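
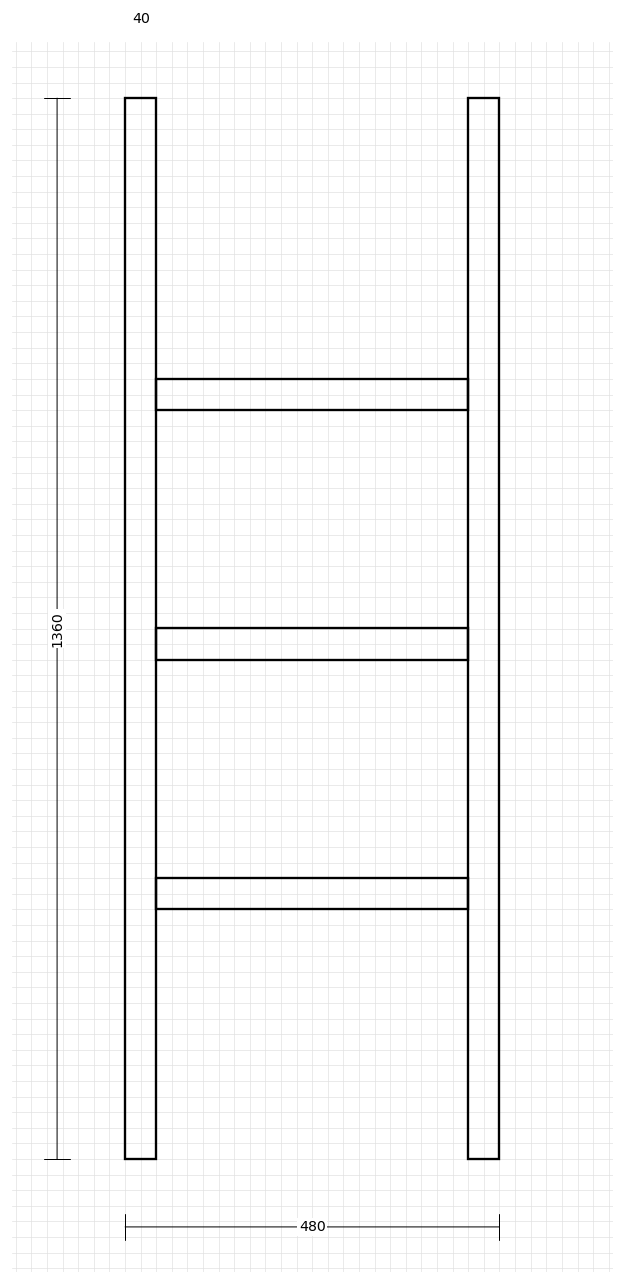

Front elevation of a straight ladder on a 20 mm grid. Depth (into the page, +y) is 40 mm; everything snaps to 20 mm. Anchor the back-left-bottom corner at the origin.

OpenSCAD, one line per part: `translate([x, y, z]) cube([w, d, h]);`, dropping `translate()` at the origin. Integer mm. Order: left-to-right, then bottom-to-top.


cube([40, 40, 1360]);
translate([40, 0, 320]) cube([400, 40, 40]);
translate([40, 0, 640]) cube([400, 40, 40]);
translate([40, 0, 960]) cube([400, 40, 40]);
translate([440, 0, 0]) cube([40, 40, 1360]);


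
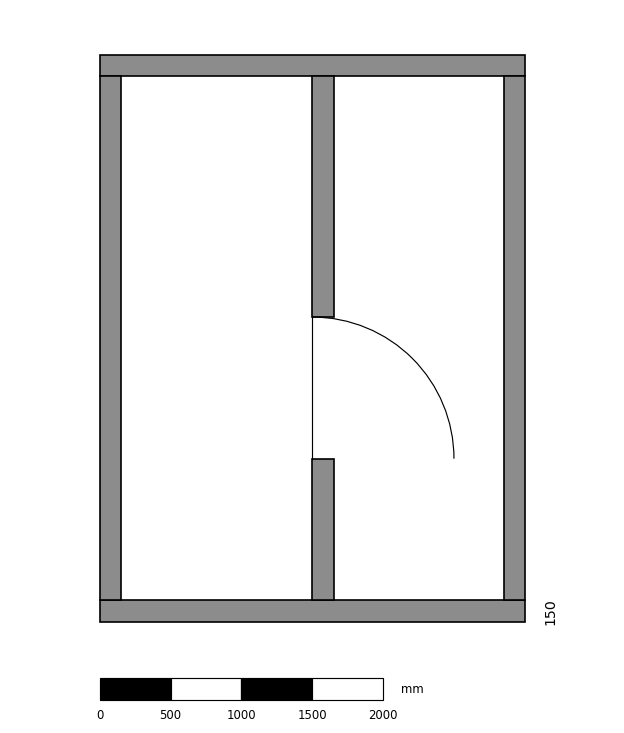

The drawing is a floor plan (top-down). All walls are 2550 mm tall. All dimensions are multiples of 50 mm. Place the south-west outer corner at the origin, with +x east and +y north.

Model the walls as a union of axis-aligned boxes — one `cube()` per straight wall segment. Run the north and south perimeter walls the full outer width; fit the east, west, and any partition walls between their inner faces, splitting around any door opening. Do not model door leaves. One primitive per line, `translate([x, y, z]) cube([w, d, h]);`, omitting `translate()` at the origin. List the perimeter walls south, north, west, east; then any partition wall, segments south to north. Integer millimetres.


cube([3000, 150, 2550]);
translate([0, 3850, 0]) cube([3000, 150, 2550]);
translate([0, 150, 0]) cube([150, 3700, 2550]);
translate([2850, 150, 0]) cube([150, 3700, 2550]);
translate([1500, 150, 0]) cube([150, 1000, 2550]);
translate([1500, 2150, 0]) cube([150, 1700, 2550]);


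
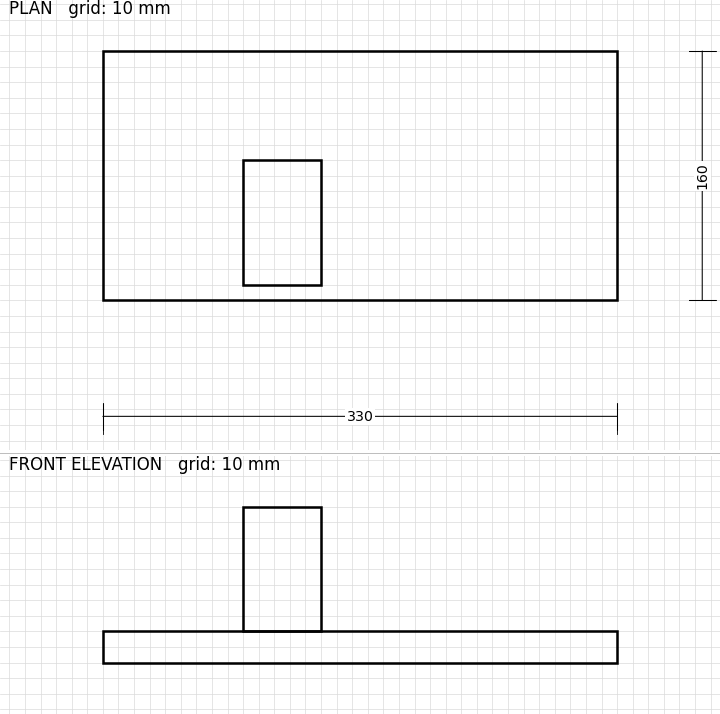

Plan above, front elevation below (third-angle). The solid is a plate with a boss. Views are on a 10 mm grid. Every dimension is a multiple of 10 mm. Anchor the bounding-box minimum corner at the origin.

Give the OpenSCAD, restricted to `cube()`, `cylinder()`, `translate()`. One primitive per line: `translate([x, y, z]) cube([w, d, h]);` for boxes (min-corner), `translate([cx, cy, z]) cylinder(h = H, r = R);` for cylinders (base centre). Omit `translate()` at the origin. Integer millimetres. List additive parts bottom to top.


cube([330, 160, 20]);
translate([90, 10, 20]) cube([50, 80, 80]);


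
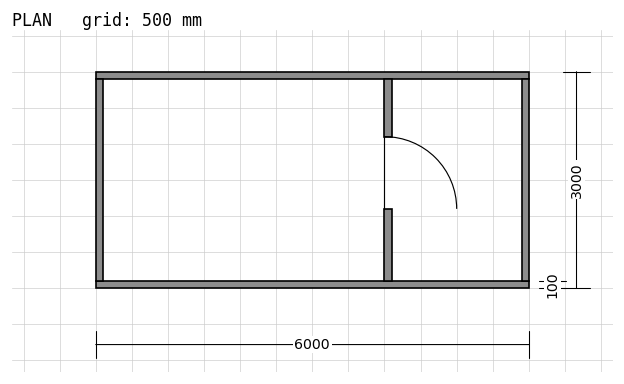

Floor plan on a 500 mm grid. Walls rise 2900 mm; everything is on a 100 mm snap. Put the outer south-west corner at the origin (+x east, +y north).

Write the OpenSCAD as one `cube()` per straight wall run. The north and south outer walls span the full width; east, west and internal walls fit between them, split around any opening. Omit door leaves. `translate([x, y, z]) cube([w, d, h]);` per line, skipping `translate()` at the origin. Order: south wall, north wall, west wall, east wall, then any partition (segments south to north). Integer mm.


cube([6000, 100, 2900]);
translate([0, 2900, 0]) cube([6000, 100, 2900]);
translate([0, 100, 0]) cube([100, 2800, 2900]);
translate([5900, 100, 0]) cube([100, 2800, 2900]);
translate([4000, 100, 0]) cube([100, 1000, 2900]);
translate([4000, 2100, 0]) cube([100, 800, 2900]);


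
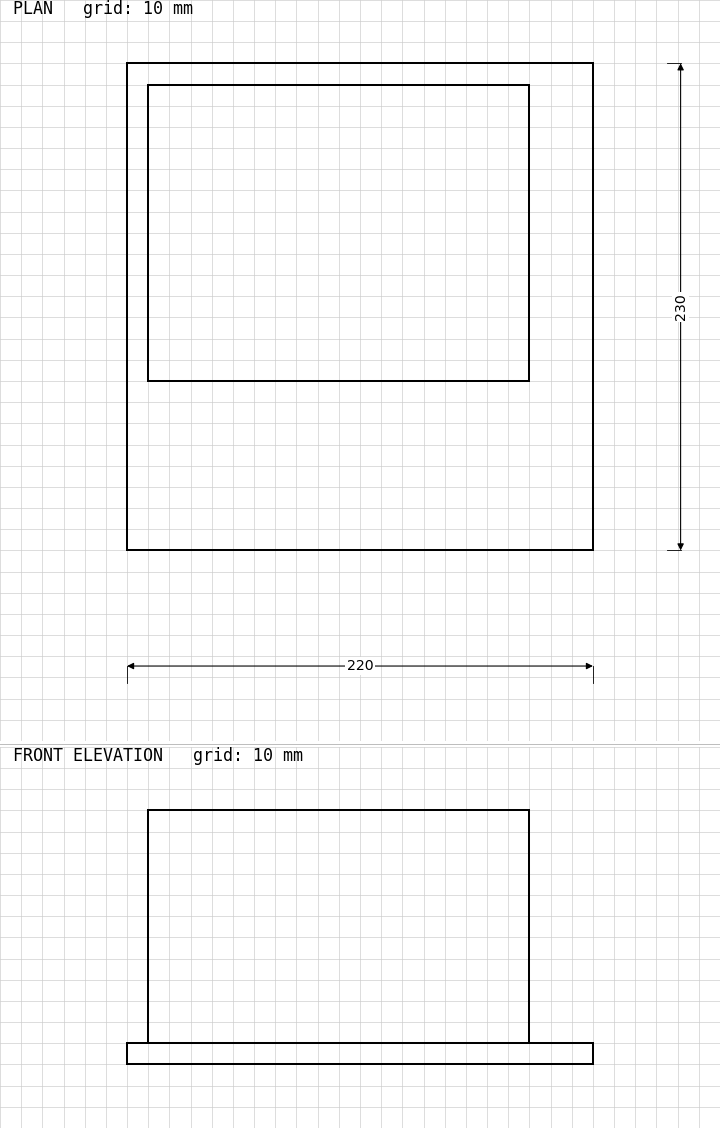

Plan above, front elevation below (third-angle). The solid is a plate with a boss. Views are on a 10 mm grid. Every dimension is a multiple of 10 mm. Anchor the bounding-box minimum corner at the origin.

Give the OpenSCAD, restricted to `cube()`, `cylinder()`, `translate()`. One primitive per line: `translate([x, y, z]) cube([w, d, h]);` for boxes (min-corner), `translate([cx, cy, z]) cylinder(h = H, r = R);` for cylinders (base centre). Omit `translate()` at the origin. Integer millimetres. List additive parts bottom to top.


cube([220, 230, 10]);
translate([10, 80, 10]) cube([180, 140, 110]);


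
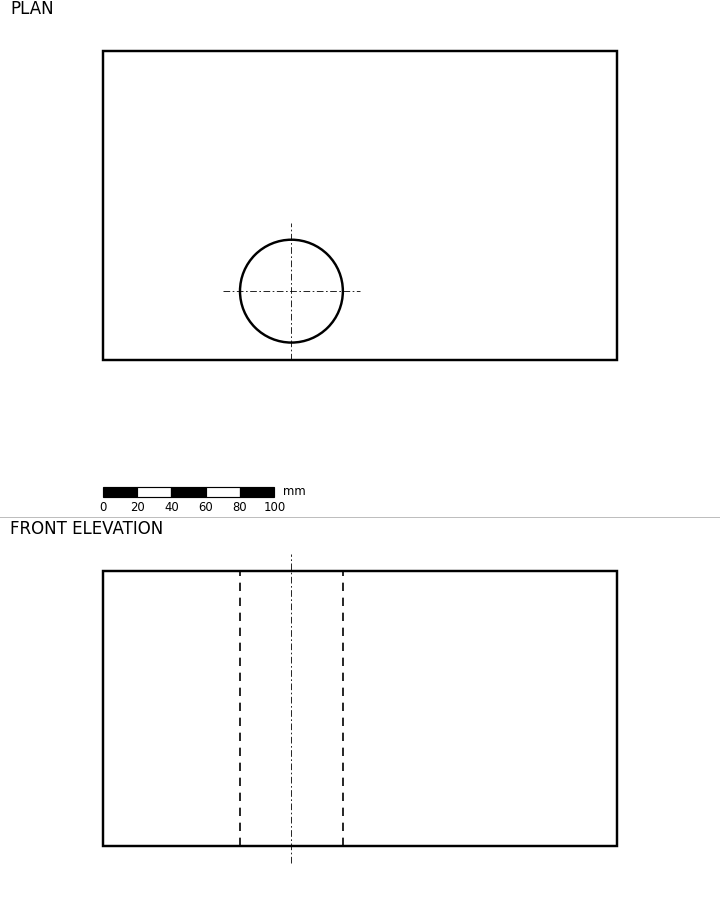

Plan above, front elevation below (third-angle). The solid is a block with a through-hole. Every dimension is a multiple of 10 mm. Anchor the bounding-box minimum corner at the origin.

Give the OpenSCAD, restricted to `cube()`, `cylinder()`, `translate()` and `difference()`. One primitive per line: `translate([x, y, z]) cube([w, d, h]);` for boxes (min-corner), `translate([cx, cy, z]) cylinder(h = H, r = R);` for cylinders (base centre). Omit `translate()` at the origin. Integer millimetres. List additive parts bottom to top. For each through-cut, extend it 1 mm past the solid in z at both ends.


difference() {
  cube([300, 180, 160]);
  translate([110, 40, -1]) cylinder(h = 162, r = 30);
}


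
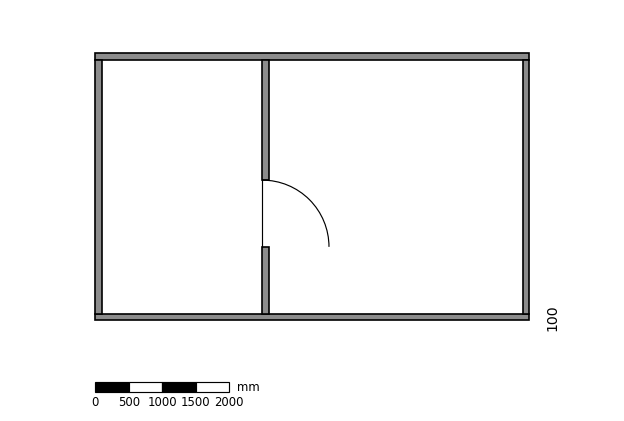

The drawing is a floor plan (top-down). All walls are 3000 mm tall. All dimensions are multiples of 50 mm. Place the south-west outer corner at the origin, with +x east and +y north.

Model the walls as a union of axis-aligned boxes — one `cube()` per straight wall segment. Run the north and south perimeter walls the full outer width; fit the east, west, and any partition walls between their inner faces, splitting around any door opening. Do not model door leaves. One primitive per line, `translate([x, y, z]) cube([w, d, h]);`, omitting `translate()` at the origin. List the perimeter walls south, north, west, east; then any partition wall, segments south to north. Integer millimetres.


cube([6500, 100, 3000]);
translate([0, 3900, 0]) cube([6500, 100, 3000]);
translate([0, 100, 0]) cube([100, 3800, 3000]);
translate([6400, 100, 0]) cube([100, 3800, 3000]);
translate([2500, 100, 0]) cube([100, 1000, 3000]);
translate([2500, 2100, 0]) cube([100, 1800, 3000]);


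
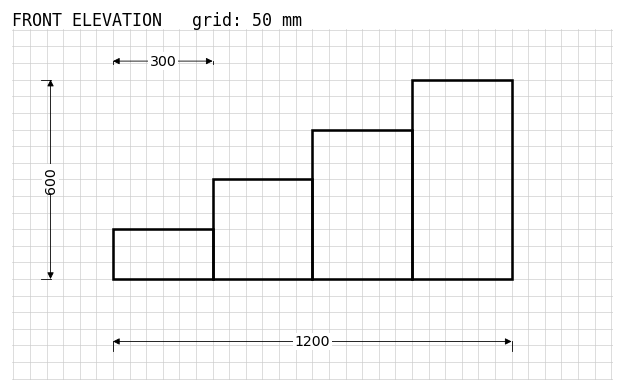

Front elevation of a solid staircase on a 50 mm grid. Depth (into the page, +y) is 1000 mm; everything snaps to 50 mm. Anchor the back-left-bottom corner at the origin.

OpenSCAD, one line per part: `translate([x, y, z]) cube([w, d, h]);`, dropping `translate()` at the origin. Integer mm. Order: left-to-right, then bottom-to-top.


cube([300, 1000, 150]);
translate([300, 0, 0]) cube([300, 1000, 300]);
translate([600, 0, 0]) cube([300, 1000, 450]);
translate([900, 0, 0]) cube([300, 1000, 600]);


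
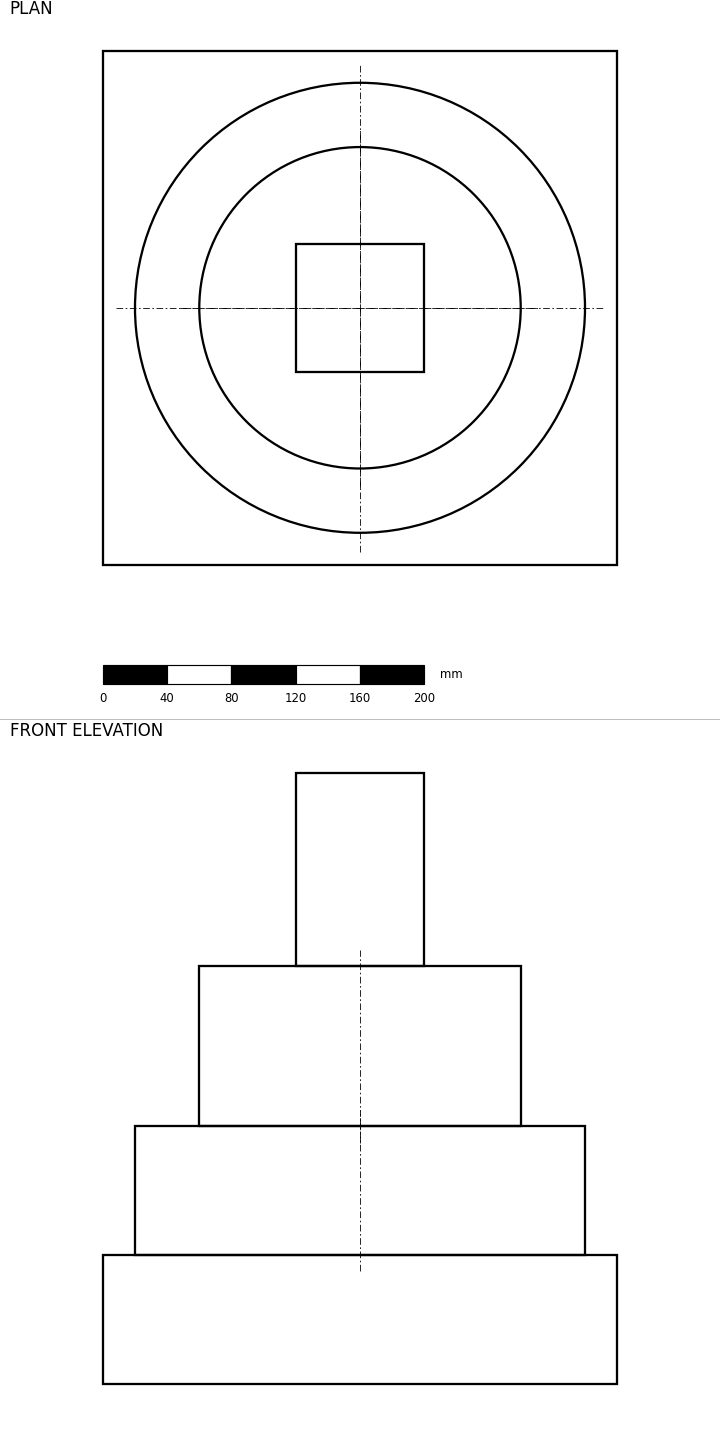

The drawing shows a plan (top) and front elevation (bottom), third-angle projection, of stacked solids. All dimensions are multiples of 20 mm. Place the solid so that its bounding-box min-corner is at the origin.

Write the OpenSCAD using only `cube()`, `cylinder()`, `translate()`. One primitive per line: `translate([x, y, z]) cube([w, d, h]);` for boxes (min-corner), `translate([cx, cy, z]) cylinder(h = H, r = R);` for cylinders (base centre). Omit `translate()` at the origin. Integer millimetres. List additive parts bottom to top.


cube([320, 320, 80]);
translate([160, 160, 80]) cylinder(h = 80, r = 140);
translate([160, 160, 160]) cylinder(h = 100, r = 100);
translate([120, 120, 260]) cube([80, 80, 120]);


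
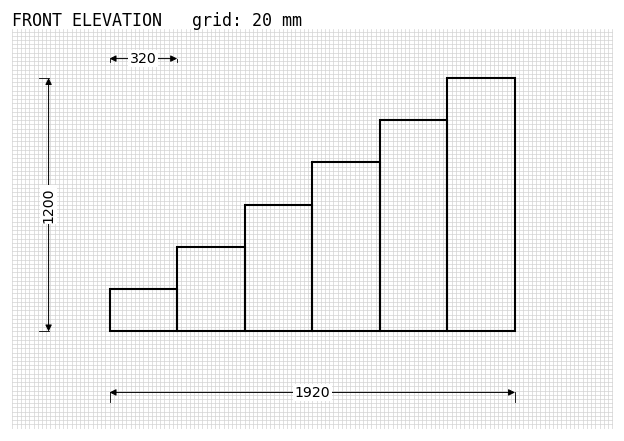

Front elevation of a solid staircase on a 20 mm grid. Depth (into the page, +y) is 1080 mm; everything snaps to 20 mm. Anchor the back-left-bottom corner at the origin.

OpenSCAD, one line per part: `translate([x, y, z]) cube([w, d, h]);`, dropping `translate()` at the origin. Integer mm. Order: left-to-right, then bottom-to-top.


cube([320, 1080, 200]);
translate([320, 0, 0]) cube([320, 1080, 400]);
translate([640, 0, 0]) cube([320, 1080, 600]);
translate([960, 0, 0]) cube([320, 1080, 800]);
translate([1280, 0, 0]) cube([320, 1080, 1000]);
translate([1600, 0, 0]) cube([320, 1080, 1200]);


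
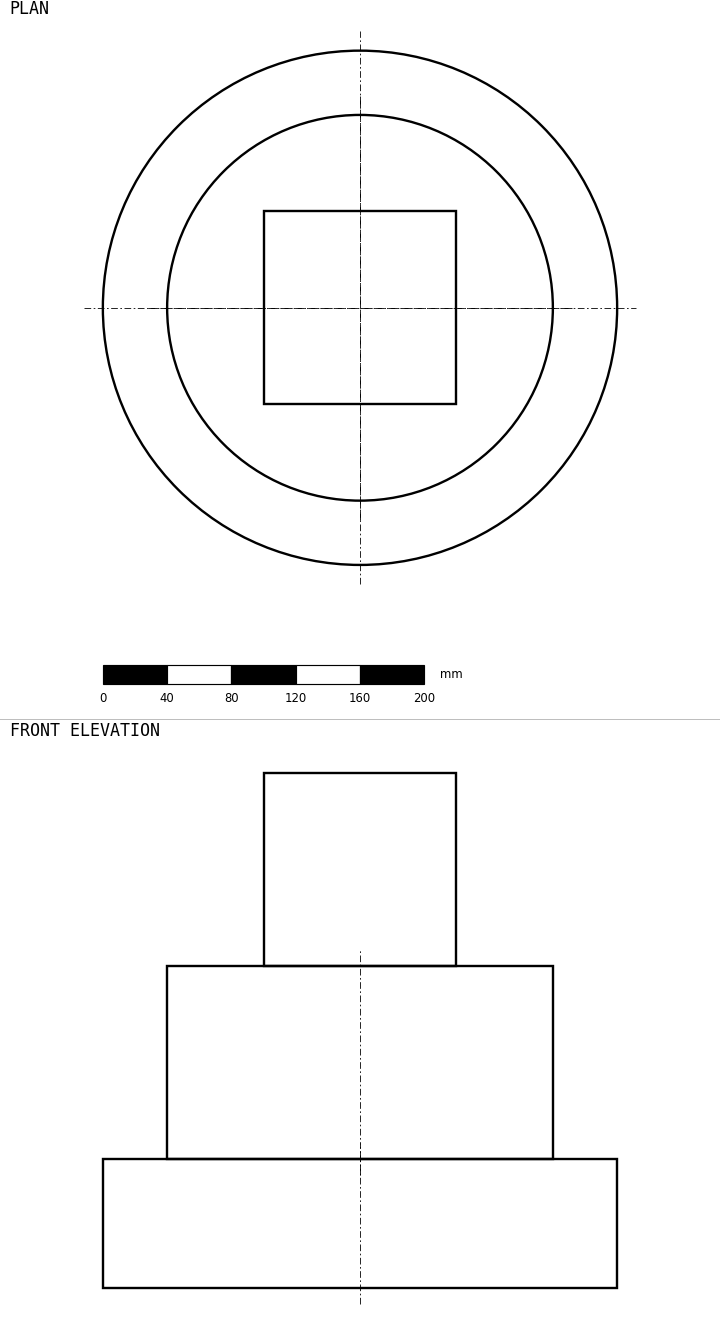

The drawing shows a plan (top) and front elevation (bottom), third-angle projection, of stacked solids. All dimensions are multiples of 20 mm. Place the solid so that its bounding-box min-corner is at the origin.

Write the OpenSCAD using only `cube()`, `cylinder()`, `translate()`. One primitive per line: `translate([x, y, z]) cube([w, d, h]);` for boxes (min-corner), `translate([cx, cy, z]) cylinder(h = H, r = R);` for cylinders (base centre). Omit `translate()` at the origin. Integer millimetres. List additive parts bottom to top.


translate([160, 160, 0]) cylinder(h = 80, r = 160);
translate([160, 160, 80]) cylinder(h = 120, r = 120);
translate([100, 100, 200]) cube([120, 120, 120]);


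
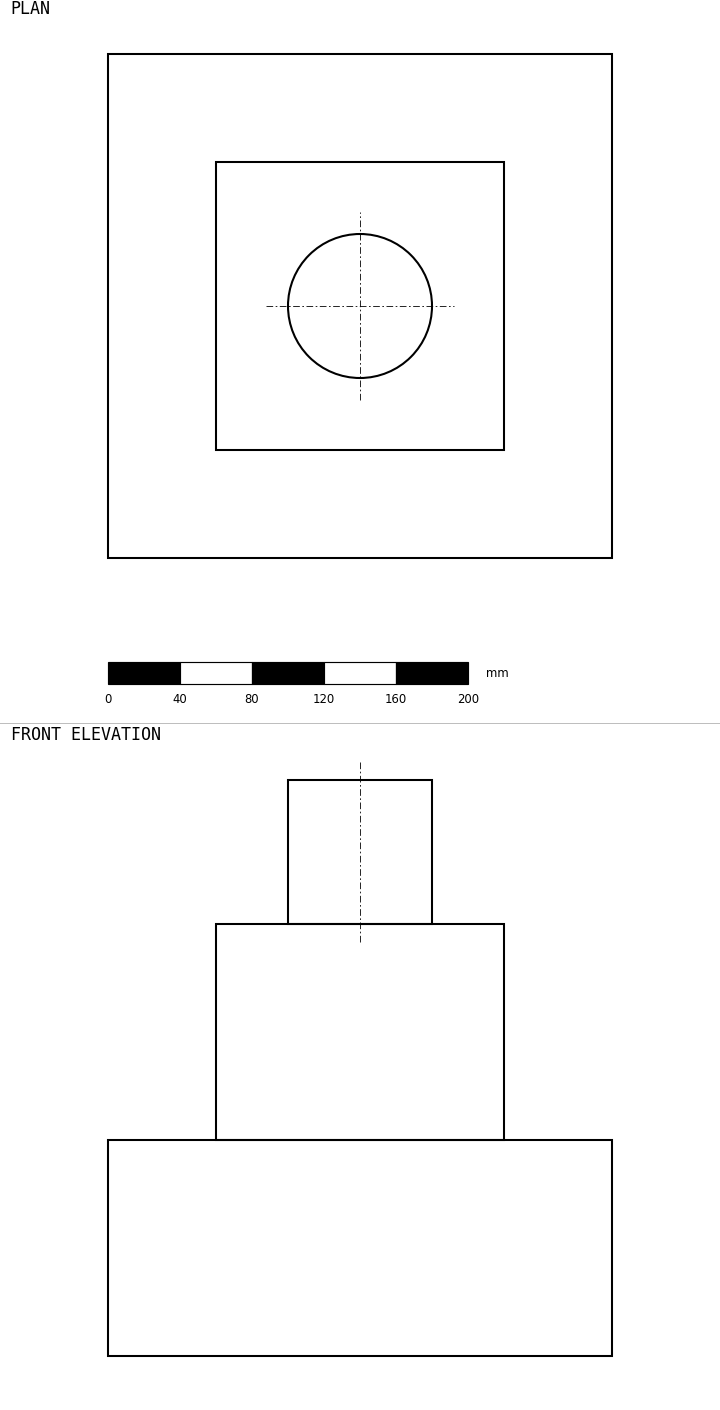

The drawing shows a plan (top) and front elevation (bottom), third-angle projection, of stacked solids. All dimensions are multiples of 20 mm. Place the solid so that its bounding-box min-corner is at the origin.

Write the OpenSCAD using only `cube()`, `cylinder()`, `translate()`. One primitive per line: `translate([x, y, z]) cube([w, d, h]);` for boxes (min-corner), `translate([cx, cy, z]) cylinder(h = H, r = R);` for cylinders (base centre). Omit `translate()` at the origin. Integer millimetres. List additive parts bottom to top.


cube([280, 280, 120]);
translate([60, 60, 120]) cube([160, 160, 120]);
translate([140, 140, 240]) cylinder(h = 80, r = 40);


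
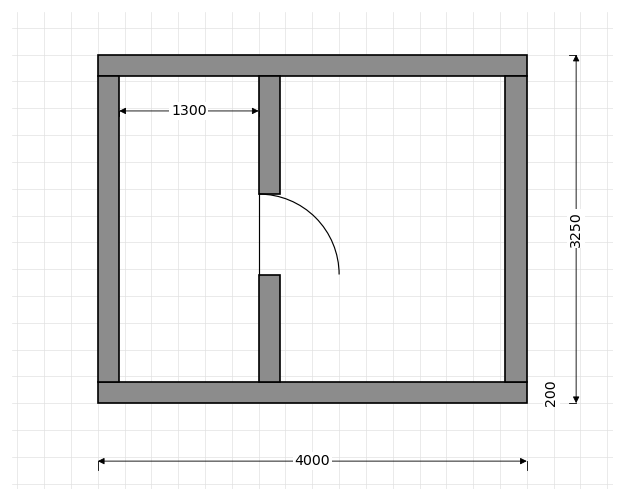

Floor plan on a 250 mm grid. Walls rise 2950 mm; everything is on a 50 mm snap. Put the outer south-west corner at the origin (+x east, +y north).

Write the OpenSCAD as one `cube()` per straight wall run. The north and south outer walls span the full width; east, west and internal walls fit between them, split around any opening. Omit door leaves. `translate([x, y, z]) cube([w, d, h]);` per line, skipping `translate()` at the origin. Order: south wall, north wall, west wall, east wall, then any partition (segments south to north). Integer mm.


cube([4000, 200, 2950]);
translate([0, 3050, 0]) cube([4000, 200, 2950]);
translate([0, 200, 0]) cube([200, 2850, 2950]);
translate([3800, 200, 0]) cube([200, 2850, 2950]);
translate([1500, 200, 0]) cube([200, 1000, 2950]);
translate([1500, 1950, 0]) cube([200, 1100, 2950]);


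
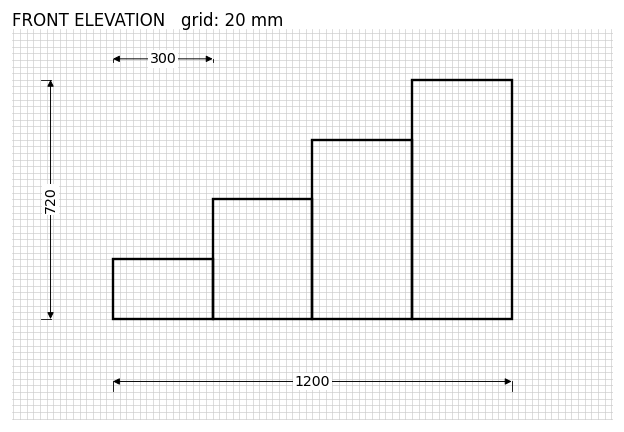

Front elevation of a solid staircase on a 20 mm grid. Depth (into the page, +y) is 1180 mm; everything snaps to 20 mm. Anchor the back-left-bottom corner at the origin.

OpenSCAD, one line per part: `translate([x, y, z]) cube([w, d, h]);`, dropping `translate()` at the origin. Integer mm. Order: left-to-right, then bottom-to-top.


cube([300, 1180, 180]);
translate([300, 0, 0]) cube([300, 1180, 360]);
translate([600, 0, 0]) cube([300, 1180, 540]);
translate([900, 0, 0]) cube([300, 1180, 720]);


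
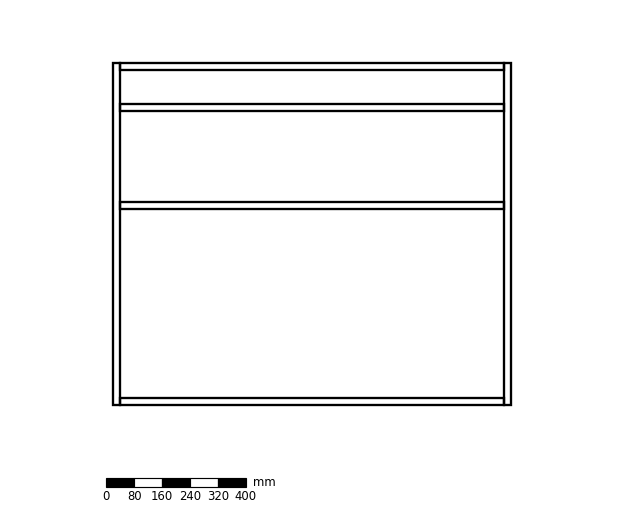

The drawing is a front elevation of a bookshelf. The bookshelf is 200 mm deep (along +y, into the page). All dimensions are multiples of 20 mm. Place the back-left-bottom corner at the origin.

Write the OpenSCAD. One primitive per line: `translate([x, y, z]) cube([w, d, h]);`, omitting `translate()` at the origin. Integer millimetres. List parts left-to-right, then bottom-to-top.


cube([20, 200, 980]);
translate([20, 0, 0]) cube([1100, 200, 20]);
translate([20, 0, 560]) cube([1100, 200, 20]);
translate([20, 0, 840]) cube([1100, 200, 20]);
translate([20, 0, 960]) cube([1100, 200, 20]);
translate([1120, 0, 0]) cube([20, 200, 980]);


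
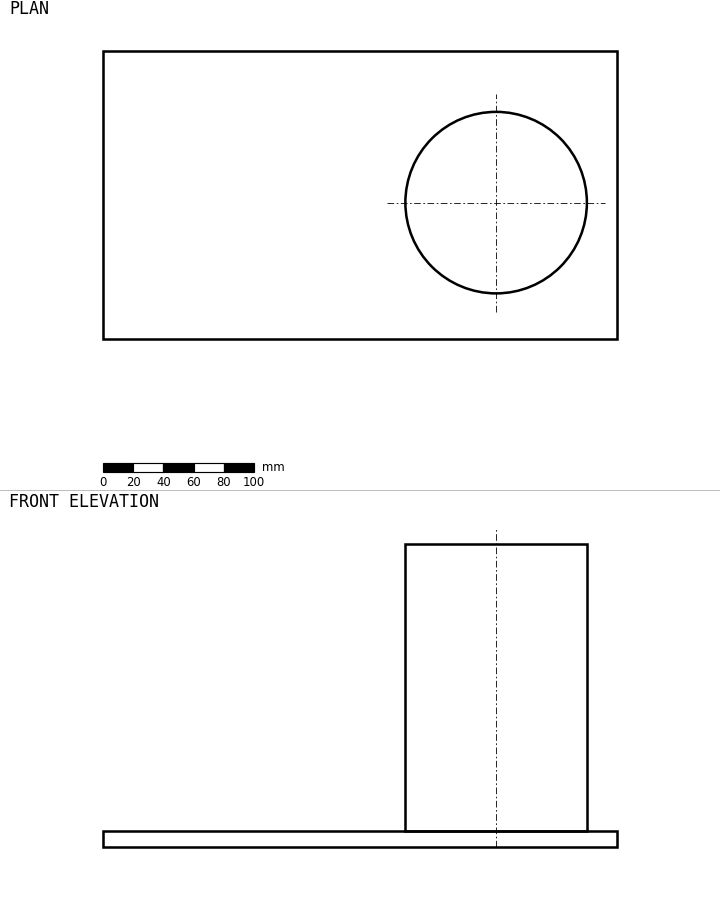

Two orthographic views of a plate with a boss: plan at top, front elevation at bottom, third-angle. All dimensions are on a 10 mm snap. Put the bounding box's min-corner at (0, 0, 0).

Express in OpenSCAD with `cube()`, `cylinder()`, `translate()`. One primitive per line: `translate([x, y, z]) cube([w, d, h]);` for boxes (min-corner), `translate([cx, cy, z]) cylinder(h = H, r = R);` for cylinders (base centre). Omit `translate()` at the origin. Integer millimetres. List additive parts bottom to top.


cube([340, 190, 10]);
translate([260, 90, 10]) cylinder(h = 190, r = 60);


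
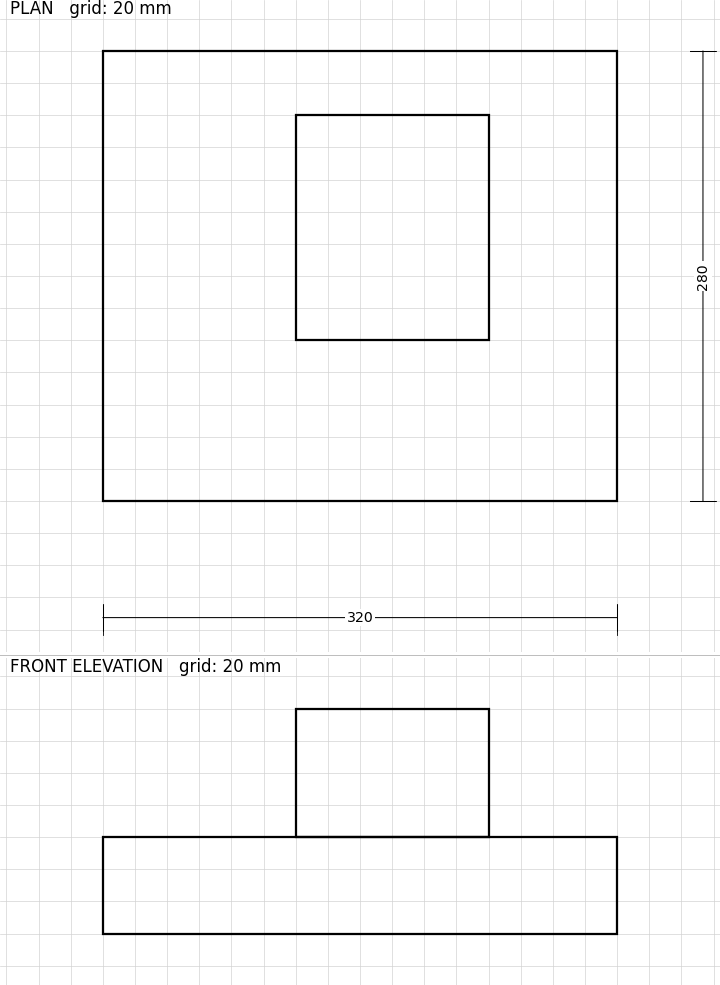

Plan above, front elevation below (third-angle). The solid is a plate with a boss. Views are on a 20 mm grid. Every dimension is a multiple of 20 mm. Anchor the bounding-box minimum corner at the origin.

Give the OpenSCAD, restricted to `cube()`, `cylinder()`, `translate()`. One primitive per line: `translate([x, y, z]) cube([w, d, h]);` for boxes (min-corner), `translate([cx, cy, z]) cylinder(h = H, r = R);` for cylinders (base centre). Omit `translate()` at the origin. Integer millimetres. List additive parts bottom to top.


cube([320, 280, 60]);
translate([120, 100, 60]) cube([120, 140, 80]);


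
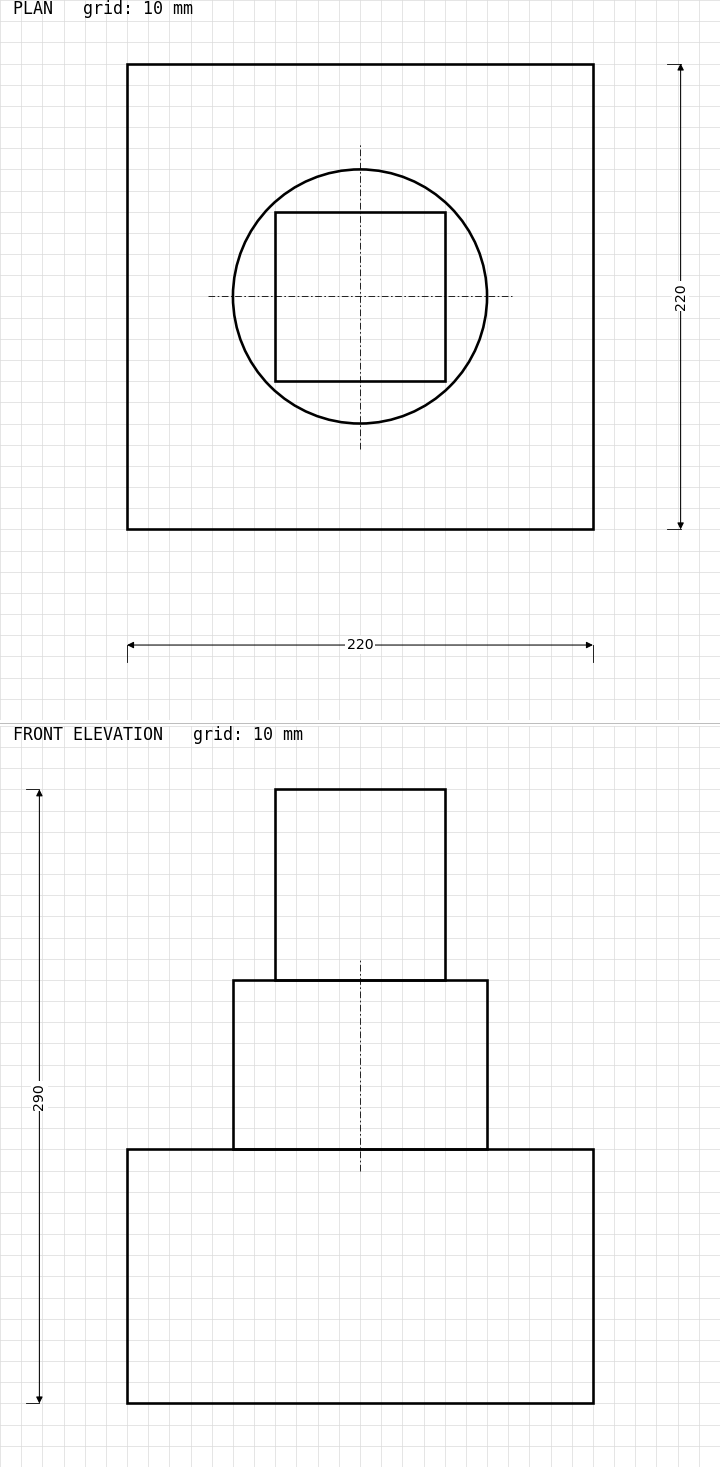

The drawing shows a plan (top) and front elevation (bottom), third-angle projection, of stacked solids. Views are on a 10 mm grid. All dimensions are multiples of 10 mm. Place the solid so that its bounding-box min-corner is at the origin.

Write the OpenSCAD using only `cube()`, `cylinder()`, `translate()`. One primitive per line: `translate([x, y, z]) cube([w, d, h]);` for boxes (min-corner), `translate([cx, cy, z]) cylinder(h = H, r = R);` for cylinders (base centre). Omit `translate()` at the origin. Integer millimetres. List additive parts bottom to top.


cube([220, 220, 120]);
translate([110, 110, 120]) cylinder(h = 80, r = 60);
translate([70, 70, 200]) cube([80, 80, 90]);


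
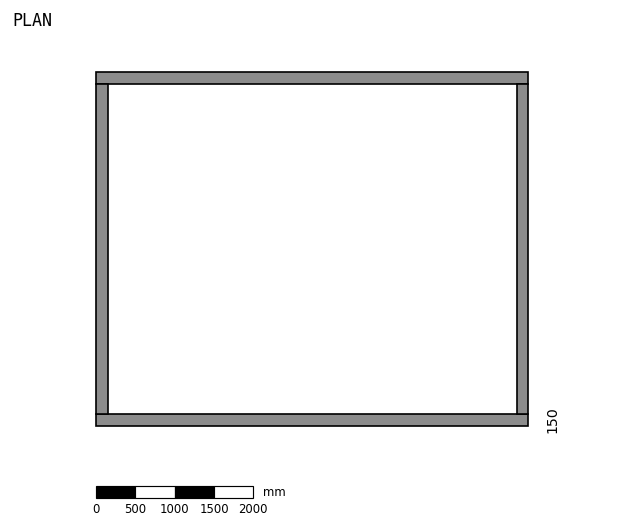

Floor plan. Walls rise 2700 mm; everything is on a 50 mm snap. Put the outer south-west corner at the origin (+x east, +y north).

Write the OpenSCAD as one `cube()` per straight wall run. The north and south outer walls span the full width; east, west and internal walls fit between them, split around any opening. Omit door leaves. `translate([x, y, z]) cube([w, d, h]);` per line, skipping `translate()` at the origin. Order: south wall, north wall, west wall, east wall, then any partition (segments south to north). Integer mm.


cube([5500, 150, 2700]);
translate([0, 4350, 0]) cube([5500, 150, 2700]);
translate([0, 150, 0]) cube([150, 4200, 2700]);
translate([5350, 150, 0]) cube([150, 4200, 2700]);


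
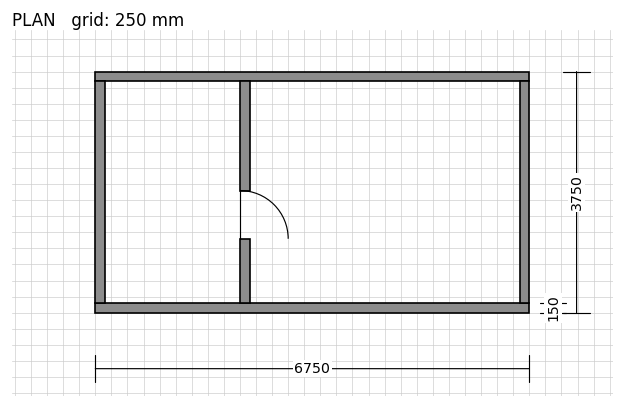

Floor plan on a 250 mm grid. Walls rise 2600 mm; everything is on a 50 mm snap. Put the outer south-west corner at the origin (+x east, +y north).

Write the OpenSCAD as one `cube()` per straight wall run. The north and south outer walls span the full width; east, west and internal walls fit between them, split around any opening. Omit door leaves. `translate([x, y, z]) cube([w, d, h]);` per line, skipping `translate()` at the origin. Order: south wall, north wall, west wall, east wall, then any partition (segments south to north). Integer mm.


cube([6750, 150, 2600]);
translate([0, 3600, 0]) cube([6750, 150, 2600]);
translate([0, 150, 0]) cube([150, 3450, 2600]);
translate([6600, 150, 0]) cube([150, 3450, 2600]);
translate([2250, 150, 0]) cube([150, 1000, 2600]);
translate([2250, 1900, 0]) cube([150, 1700, 2600]);


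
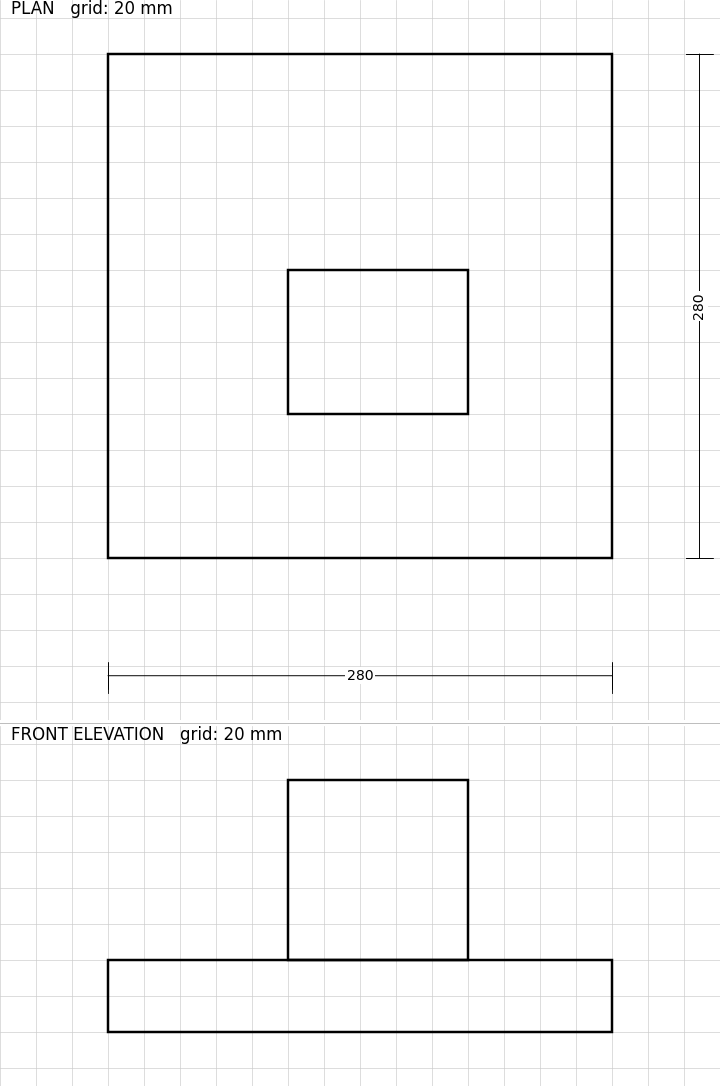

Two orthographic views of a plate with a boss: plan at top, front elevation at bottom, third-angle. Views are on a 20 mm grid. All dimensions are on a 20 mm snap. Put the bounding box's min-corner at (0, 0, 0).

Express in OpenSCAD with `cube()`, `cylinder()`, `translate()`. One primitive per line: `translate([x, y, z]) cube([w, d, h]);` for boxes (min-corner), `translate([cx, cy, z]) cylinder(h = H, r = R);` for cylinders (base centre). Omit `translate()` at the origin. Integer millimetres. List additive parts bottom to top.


cube([280, 280, 40]);
translate([100, 80, 40]) cube([100, 80, 100]);


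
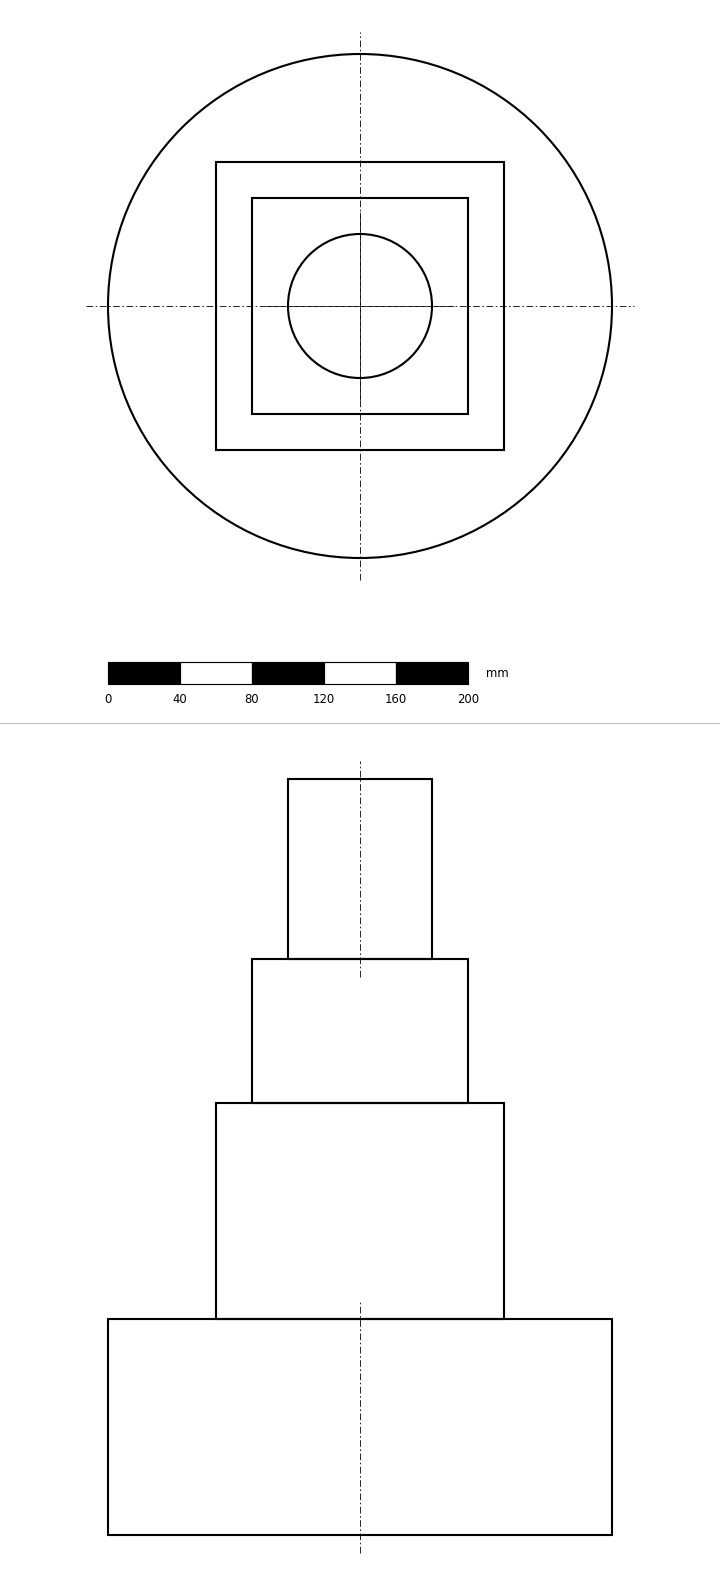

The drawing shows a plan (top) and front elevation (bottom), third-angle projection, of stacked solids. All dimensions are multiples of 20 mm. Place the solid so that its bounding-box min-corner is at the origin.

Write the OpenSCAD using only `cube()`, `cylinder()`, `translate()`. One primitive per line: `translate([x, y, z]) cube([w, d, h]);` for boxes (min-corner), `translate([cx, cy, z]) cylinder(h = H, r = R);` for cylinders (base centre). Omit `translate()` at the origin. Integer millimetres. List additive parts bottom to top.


translate([140, 140, 0]) cylinder(h = 120, r = 140);
translate([60, 60, 120]) cube([160, 160, 120]);
translate([80, 80, 240]) cube([120, 120, 80]);
translate([140, 140, 320]) cylinder(h = 100, r = 40);


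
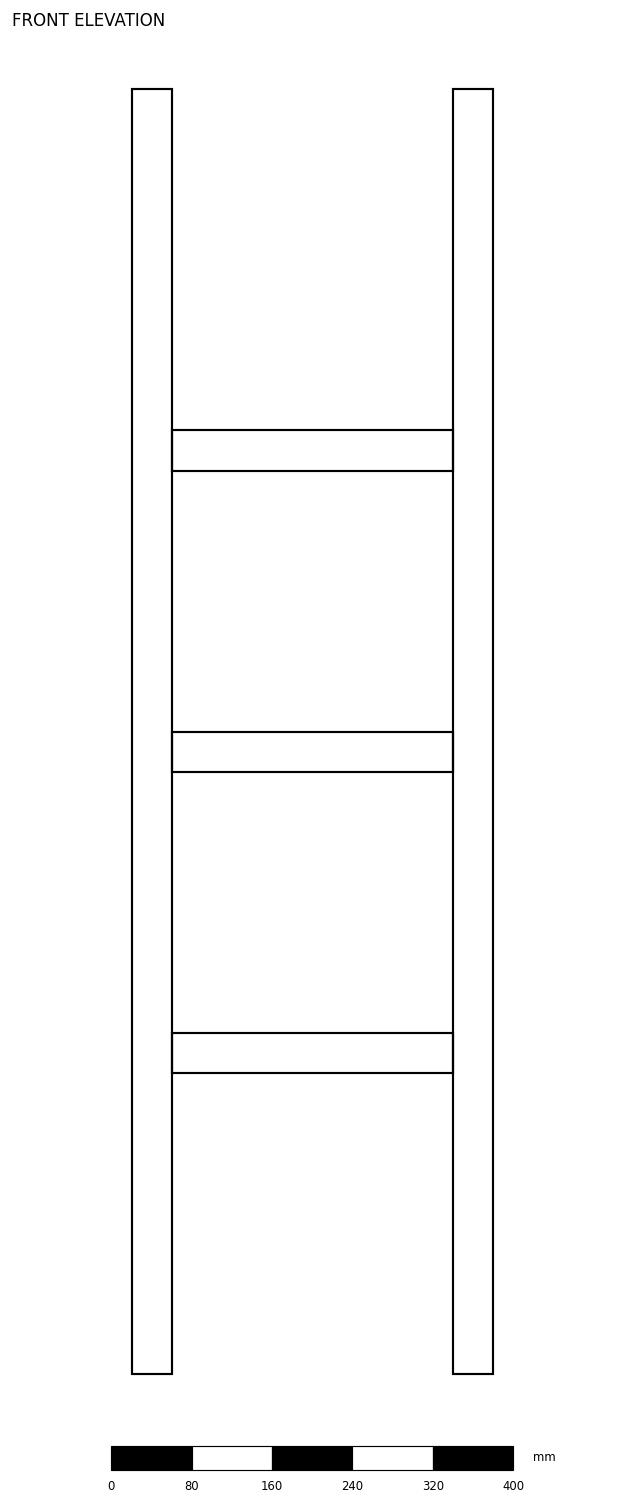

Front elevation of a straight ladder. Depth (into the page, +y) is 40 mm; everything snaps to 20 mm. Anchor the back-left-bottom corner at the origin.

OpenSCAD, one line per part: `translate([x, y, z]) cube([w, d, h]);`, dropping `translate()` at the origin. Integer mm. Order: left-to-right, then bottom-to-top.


cube([40, 40, 1280]);
translate([40, 0, 300]) cube([280, 40, 40]);
translate([40, 0, 600]) cube([280, 40, 40]);
translate([40, 0, 900]) cube([280, 40, 40]);
translate([320, 0, 0]) cube([40, 40, 1280]);


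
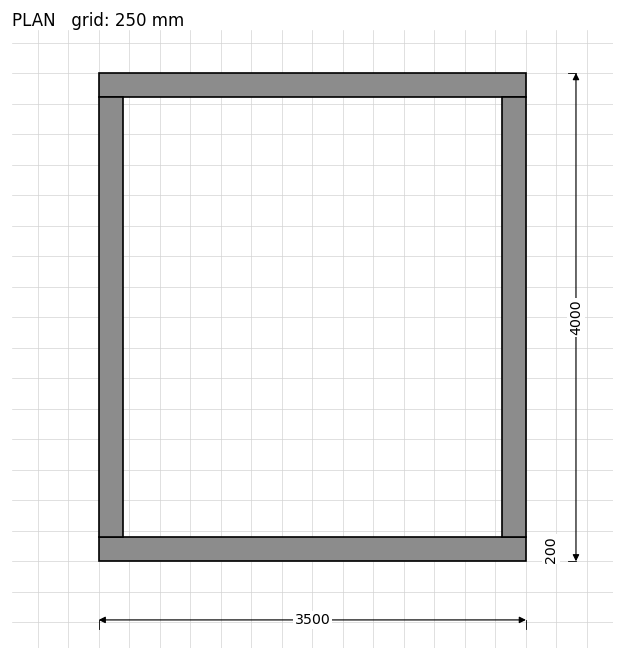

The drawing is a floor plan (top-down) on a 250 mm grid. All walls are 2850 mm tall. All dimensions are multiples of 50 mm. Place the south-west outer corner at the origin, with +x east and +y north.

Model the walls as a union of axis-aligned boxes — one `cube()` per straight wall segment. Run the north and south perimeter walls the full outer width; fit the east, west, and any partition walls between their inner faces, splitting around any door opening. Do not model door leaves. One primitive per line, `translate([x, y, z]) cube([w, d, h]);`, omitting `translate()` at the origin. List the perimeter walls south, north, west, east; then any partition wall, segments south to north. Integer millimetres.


cube([3500, 200, 2850]);
translate([0, 3800, 0]) cube([3500, 200, 2850]);
translate([0, 200, 0]) cube([200, 3600, 2850]);
translate([3300, 200, 0]) cube([200, 3600, 2850]);


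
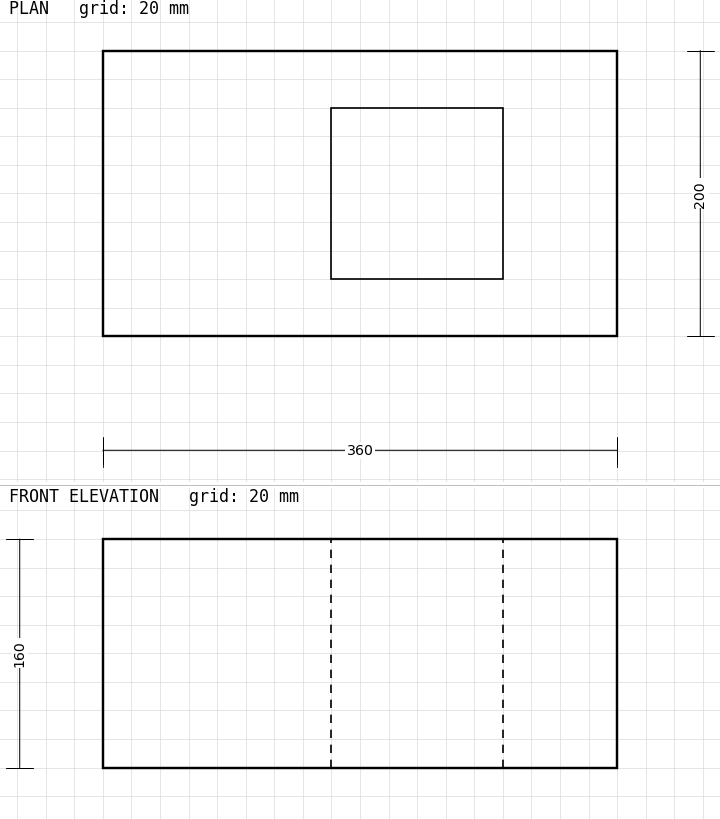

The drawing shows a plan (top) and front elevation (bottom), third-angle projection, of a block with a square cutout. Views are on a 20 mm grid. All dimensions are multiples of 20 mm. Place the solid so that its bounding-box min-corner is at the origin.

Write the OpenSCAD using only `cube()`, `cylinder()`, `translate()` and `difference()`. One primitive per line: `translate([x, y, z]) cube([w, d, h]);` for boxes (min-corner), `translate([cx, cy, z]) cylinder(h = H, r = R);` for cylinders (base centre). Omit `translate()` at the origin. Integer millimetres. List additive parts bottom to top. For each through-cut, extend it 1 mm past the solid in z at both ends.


difference() {
  cube([360, 200, 160]);
  translate([160, 40, -1]) cube([120, 120, 162]);
}


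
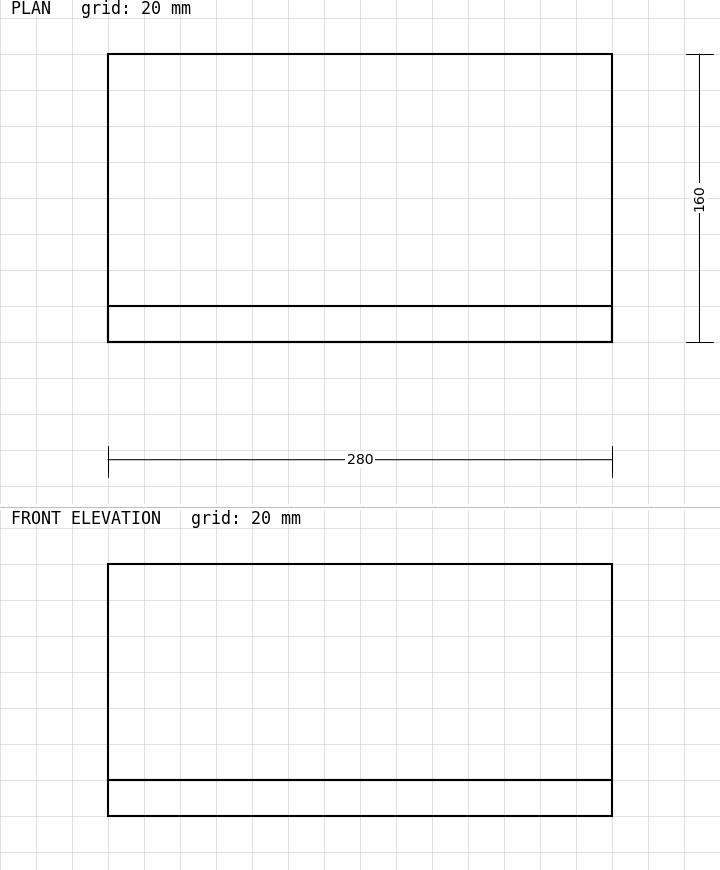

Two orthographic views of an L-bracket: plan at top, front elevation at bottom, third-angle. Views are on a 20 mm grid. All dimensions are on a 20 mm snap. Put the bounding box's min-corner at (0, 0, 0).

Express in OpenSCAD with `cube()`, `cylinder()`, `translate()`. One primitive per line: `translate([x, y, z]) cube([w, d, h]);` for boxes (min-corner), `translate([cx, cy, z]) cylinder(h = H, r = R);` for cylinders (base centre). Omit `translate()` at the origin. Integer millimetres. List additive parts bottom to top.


cube([280, 160, 20]);
translate([0, 0, 20]) cube([280, 20, 120]);


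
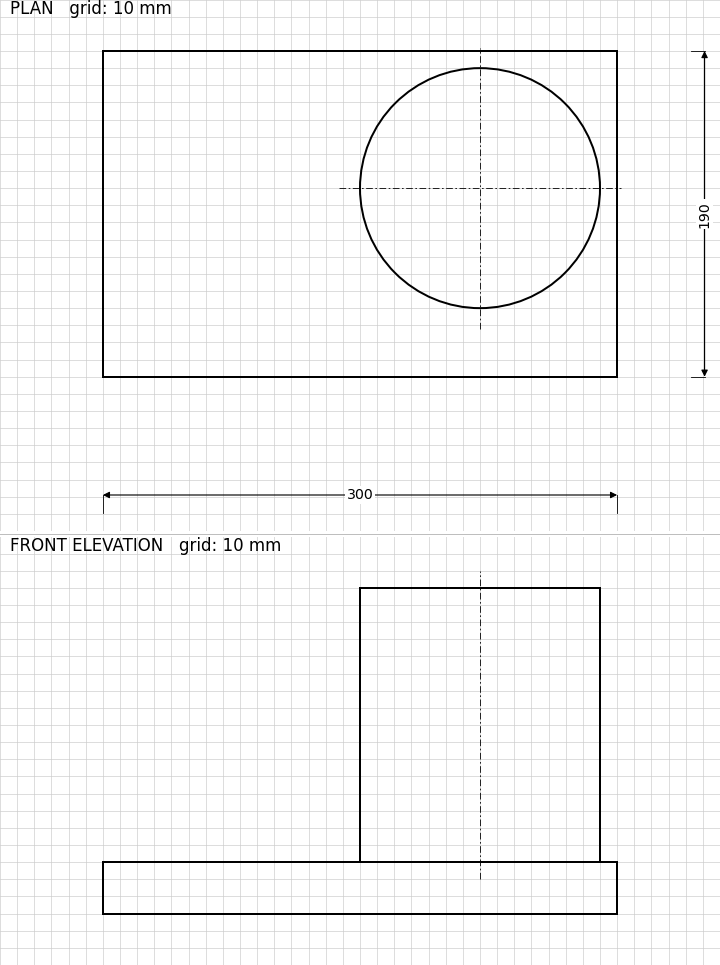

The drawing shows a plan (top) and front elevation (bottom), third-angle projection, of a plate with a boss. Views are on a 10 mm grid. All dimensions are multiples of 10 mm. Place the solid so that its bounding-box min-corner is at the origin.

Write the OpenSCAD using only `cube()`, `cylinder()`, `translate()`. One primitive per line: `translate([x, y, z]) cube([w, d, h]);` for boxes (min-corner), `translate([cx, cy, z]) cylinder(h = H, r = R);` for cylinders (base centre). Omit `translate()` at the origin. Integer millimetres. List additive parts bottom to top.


cube([300, 190, 30]);
translate([220, 110, 30]) cylinder(h = 160, r = 70);


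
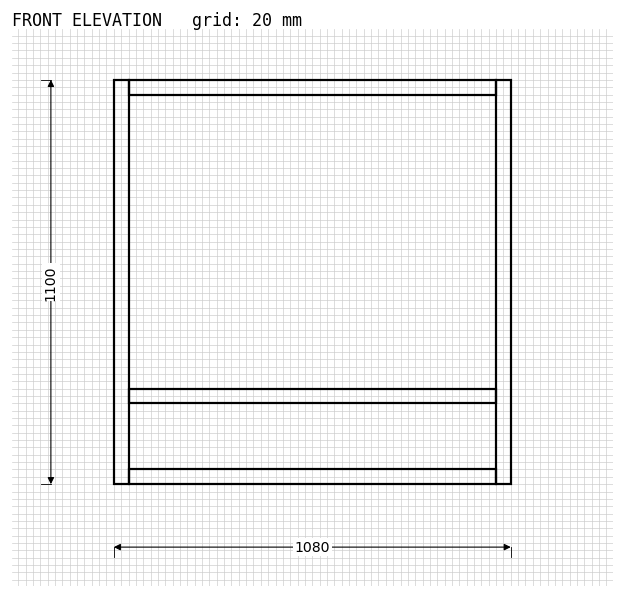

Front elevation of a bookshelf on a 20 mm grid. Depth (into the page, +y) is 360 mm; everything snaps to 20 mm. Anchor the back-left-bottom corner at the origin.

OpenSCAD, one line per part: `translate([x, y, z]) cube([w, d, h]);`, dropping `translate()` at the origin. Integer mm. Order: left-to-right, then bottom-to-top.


cube([40, 360, 1100]);
translate([40, 0, 0]) cube([1000, 360, 40]);
translate([40, 0, 220]) cube([1000, 360, 40]);
translate([40, 0, 1060]) cube([1000, 360, 40]);
translate([1040, 0, 0]) cube([40, 360, 1100]);


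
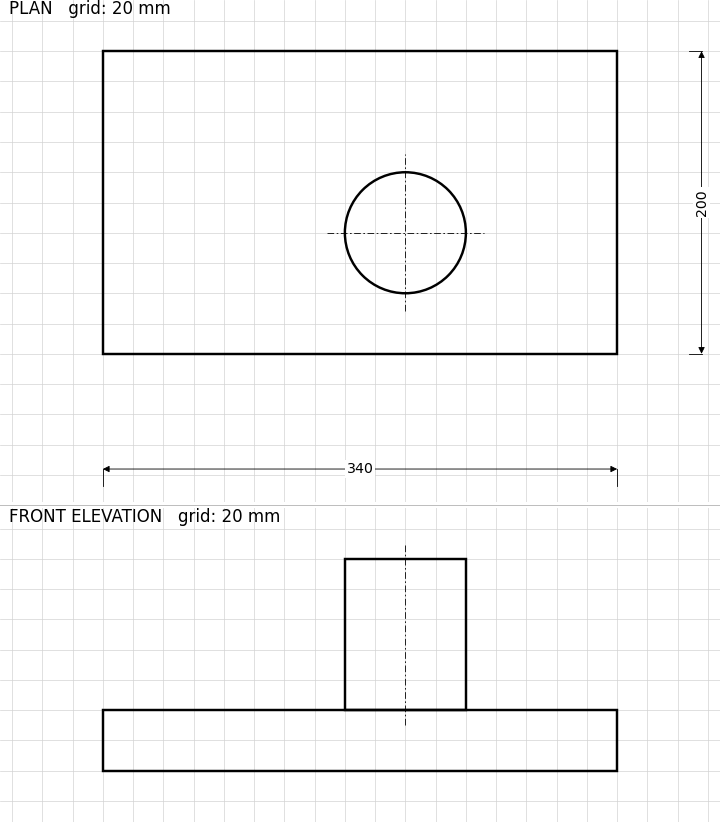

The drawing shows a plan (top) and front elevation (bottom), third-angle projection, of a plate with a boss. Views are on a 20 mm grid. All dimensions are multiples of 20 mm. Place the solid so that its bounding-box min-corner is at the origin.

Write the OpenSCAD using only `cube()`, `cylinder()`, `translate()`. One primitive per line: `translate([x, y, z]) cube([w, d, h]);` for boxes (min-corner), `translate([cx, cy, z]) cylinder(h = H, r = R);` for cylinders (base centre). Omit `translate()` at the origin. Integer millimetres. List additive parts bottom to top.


cube([340, 200, 40]);
translate([200, 80, 40]) cylinder(h = 100, r = 40);


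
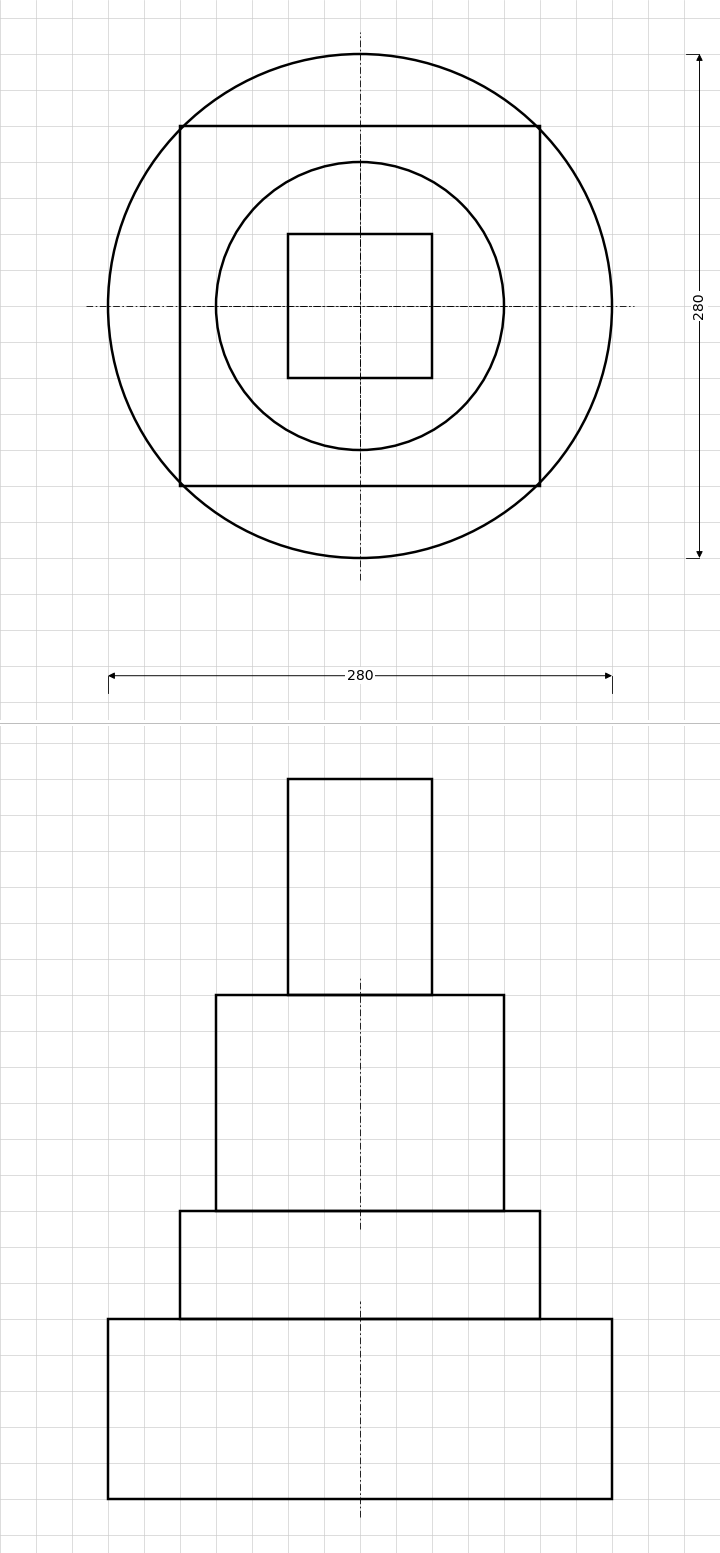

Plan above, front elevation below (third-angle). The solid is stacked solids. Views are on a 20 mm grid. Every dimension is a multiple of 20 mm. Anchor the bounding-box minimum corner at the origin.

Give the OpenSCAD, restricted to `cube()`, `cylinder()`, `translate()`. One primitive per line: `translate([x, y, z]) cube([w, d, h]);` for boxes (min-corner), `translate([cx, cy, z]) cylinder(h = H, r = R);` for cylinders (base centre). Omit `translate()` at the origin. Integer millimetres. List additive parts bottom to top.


translate([140, 140, 0]) cylinder(h = 100, r = 140);
translate([40, 40, 100]) cube([200, 200, 60]);
translate([140, 140, 160]) cylinder(h = 120, r = 80);
translate([100, 100, 280]) cube([80, 80, 120]);


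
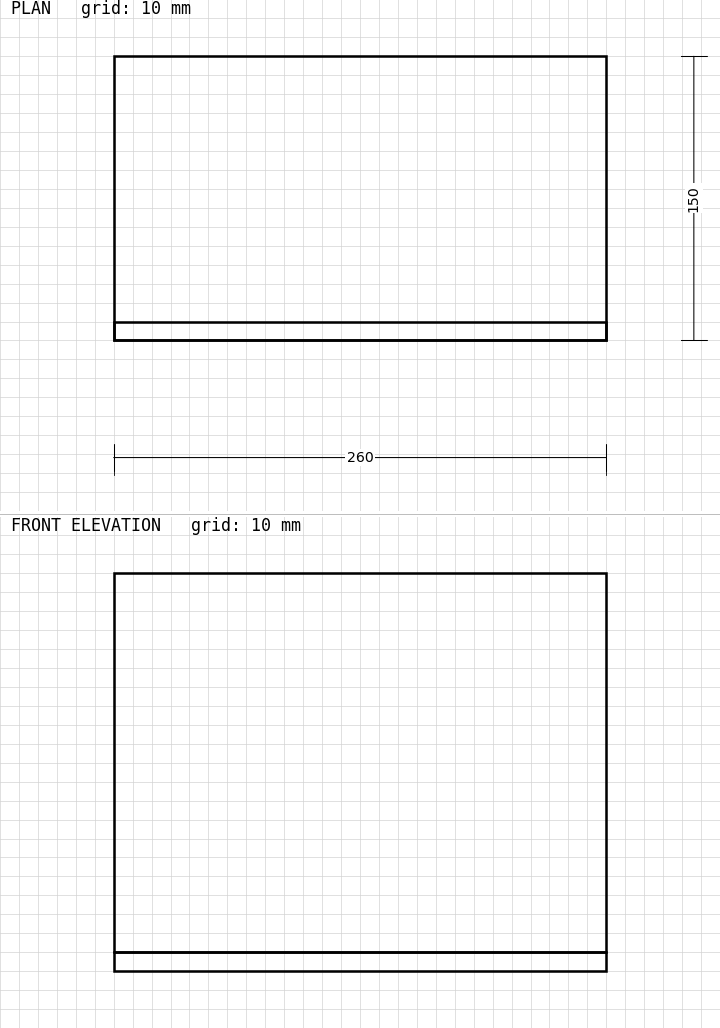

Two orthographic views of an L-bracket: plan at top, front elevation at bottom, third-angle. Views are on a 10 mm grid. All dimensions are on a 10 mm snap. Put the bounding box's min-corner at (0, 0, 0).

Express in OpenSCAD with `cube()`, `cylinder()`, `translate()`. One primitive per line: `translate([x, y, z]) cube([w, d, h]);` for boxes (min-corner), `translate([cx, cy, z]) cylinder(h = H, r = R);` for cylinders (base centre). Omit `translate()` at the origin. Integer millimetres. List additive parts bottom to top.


cube([260, 150, 10]);
translate([0, 0, 10]) cube([260, 10, 200]);


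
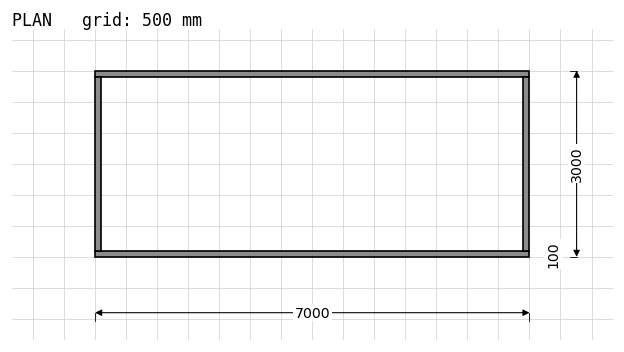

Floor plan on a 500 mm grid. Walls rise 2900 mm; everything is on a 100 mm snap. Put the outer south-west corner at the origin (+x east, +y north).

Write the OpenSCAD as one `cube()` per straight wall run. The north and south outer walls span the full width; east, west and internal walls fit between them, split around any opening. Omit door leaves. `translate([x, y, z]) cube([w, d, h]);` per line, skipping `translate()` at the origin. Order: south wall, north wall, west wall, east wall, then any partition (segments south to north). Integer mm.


cube([7000, 100, 2900]);
translate([0, 2900, 0]) cube([7000, 100, 2900]);
translate([0, 100, 0]) cube([100, 2800, 2900]);
translate([6900, 100, 0]) cube([100, 2800, 2900]);


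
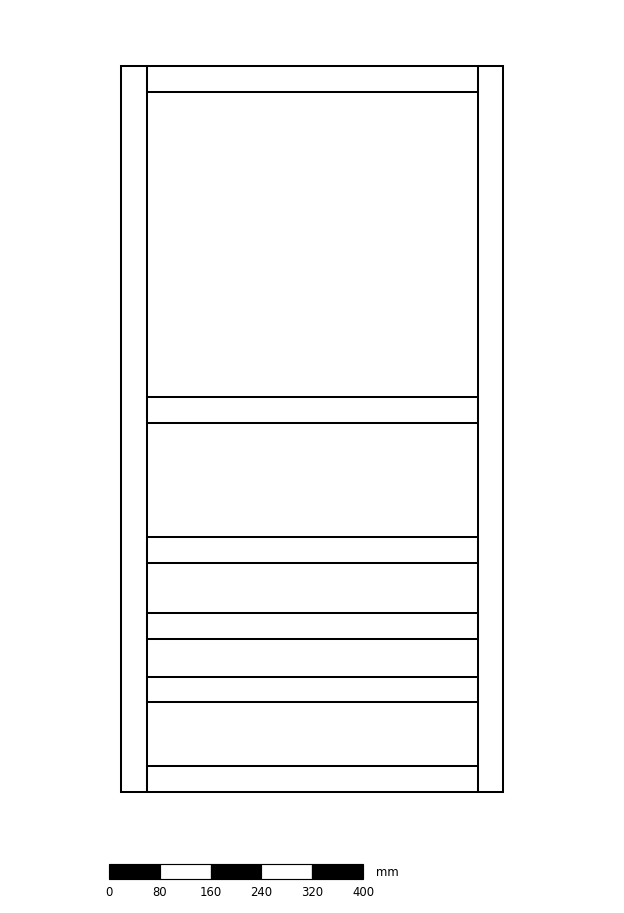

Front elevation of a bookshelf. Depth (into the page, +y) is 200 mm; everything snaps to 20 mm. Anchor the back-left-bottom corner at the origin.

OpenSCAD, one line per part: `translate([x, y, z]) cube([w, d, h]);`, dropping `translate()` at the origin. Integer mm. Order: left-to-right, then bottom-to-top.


cube([40, 200, 1140]);
translate([40, 0, 0]) cube([520, 200, 40]);
translate([40, 0, 140]) cube([520, 200, 40]);
translate([40, 0, 240]) cube([520, 200, 40]);
translate([40, 0, 360]) cube([520, 200, 40]);
translate([40, 0, 580]) cube([520, 200, 40]);
translate([40, 0, 1100]) cube([520, 200, 40]);
translate([560, 0, 0]) cube([40, 200, 1140]);


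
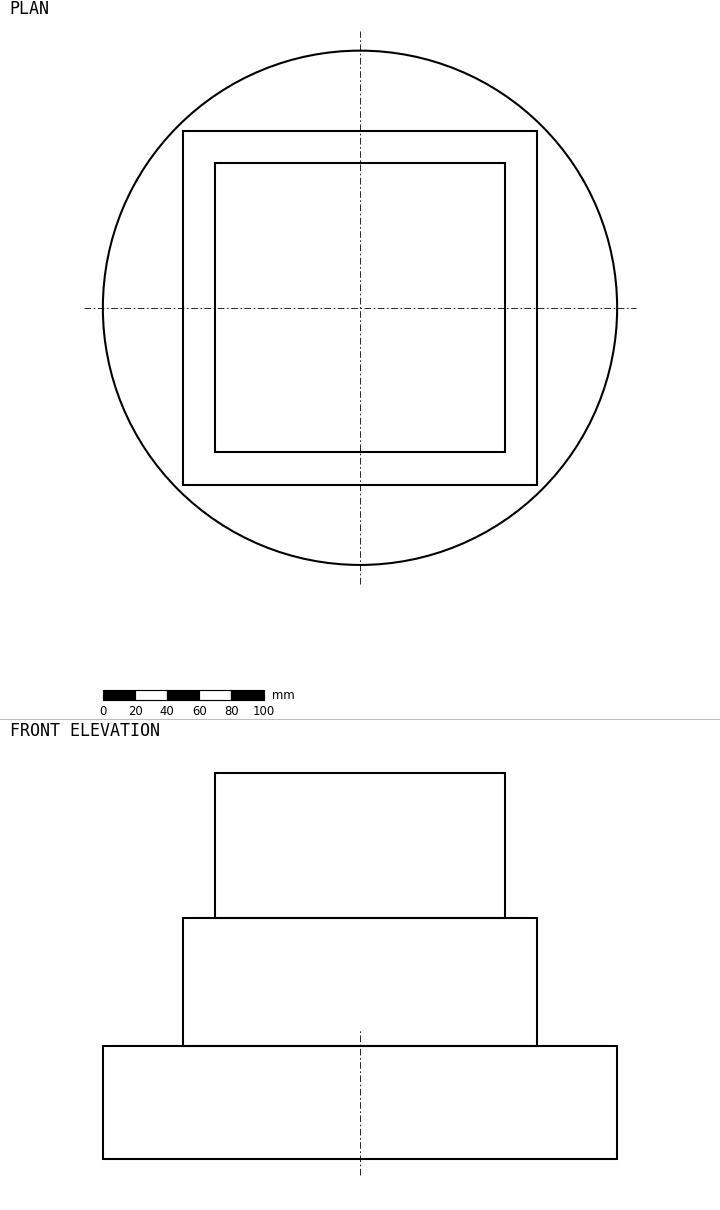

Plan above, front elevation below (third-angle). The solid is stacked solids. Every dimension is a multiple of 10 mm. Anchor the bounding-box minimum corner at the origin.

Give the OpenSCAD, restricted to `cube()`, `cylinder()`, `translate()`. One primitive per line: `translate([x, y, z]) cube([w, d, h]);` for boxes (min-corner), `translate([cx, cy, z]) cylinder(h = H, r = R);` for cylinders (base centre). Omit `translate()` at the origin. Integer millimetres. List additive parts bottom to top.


translate([160, 160, 0]) cylinder(h = 70, r = 160);
translate([50, 50, 70]) cube([220, 220, 80]);
translate([70, 70, 150]) cube([180, 180, 90]);


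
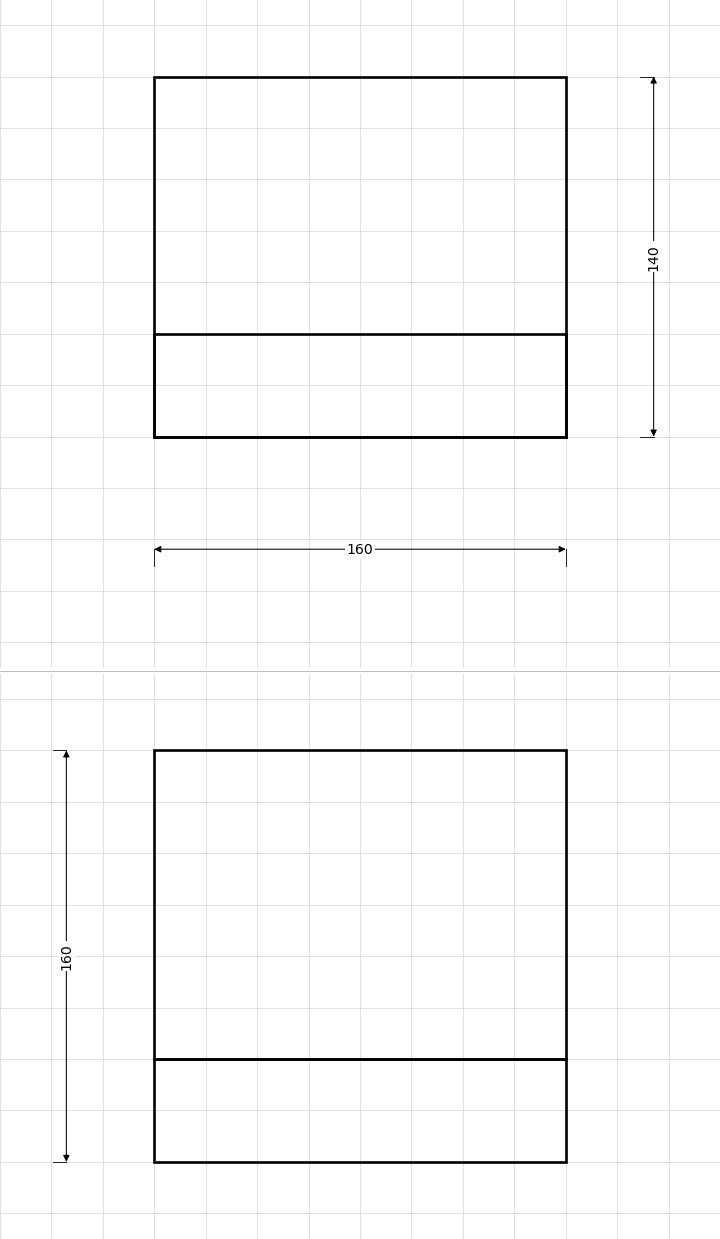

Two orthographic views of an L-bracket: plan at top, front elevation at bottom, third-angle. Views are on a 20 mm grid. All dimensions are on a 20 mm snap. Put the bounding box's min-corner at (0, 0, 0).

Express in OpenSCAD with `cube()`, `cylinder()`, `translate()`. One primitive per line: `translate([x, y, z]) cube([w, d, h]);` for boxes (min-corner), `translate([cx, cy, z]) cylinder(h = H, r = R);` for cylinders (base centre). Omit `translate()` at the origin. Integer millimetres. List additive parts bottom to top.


cube([160, 140, 40]);
translate([0, 0, 40]) cube([160, 40, 120]);


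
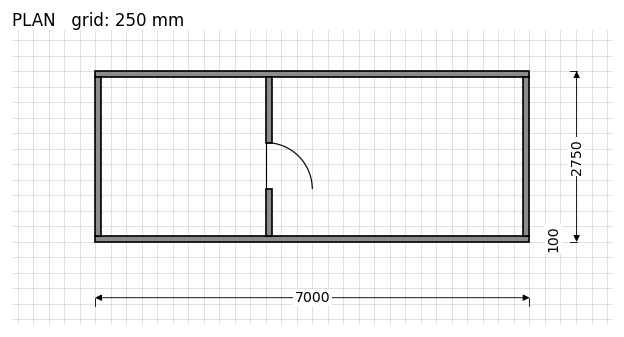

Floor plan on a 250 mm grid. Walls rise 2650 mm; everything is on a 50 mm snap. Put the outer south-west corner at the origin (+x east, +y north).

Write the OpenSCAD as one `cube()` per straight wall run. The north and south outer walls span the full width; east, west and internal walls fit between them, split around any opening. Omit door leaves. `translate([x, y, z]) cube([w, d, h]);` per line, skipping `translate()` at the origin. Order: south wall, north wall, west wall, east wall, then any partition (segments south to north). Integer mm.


cube([7000, 100, 2650]);
translate([0, 2650, 0]) cube([7000, 100, 2650]);
translate([0, 100, 0]) cube([100, 2550, 2650]);
translate([6900, 100, 0]) cube([100, 2550, 2650]);
translate([2750, 100, 0]) cube([100, 750, 2650]);
translate([2750, 1600, 0]) cube([100, 1050, 2650]);
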